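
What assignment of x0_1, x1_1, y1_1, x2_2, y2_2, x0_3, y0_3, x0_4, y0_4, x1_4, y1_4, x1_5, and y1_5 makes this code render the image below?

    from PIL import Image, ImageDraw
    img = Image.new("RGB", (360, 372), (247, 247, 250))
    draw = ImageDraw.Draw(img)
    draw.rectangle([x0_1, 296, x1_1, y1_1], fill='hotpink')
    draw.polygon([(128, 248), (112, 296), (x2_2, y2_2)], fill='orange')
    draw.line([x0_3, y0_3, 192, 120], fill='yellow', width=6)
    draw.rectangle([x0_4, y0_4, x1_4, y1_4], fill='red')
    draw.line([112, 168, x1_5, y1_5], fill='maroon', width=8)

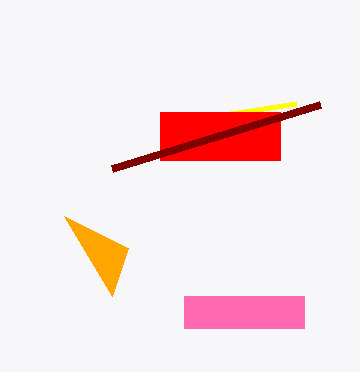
x0_1 = 184
x1_1 = 304
y1_1 = 328
x2_2 = 64
y2_2 = 216
x0_3 = 296
y0_3 = 104
x0_4 = 160
y0_4 = 112
x1_4 = 280
y1_4 = 160
x1_5 = 320
y1_5 = 104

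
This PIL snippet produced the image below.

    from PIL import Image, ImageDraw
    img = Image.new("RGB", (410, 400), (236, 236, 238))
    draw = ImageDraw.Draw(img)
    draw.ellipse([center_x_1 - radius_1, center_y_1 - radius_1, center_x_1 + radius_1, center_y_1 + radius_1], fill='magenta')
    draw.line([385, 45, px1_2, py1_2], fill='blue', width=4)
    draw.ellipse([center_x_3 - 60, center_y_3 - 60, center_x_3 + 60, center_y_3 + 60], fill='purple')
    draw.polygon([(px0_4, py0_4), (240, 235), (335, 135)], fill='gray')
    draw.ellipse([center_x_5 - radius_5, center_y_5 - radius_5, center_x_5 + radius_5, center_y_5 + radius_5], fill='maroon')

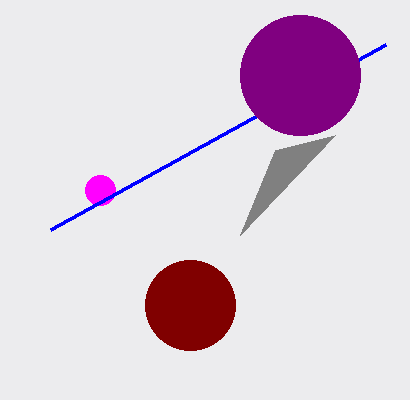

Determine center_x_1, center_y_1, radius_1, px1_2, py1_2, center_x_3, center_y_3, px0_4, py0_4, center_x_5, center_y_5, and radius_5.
center_x_1 = 100, center_y_1 = 190, radius_1 = 15, px1_2 = 50, py1_2 = 230, center_x_3 = 300, center_y_3 = 75, px0_4 = 275, py0_4 = 150, center_x_5 = 190, center_y_5 = 305, radius_5 = 45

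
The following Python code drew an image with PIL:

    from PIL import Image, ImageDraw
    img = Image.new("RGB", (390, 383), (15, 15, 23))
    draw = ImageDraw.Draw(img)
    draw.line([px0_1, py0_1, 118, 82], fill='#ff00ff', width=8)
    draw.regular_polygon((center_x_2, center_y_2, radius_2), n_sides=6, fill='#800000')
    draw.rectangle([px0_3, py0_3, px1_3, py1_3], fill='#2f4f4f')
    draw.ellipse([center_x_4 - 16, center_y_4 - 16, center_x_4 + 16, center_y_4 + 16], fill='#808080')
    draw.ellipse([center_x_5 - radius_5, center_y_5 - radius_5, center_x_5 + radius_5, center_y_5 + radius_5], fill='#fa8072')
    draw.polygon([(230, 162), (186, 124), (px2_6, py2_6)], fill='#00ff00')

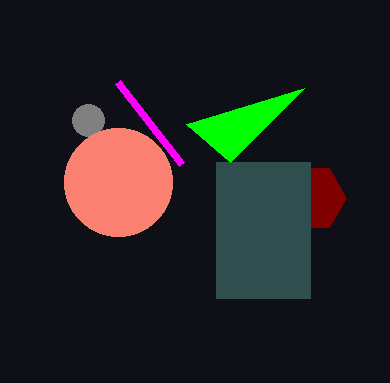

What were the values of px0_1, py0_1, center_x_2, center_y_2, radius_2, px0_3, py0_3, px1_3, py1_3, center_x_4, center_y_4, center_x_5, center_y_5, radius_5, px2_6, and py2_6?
px0_1 = 182; py0_1 = 164; center_x_2 = 312; center_y_2 = 198; radius_2 = 34; px0_3 = 216; py0_3 = 162; px1_3 = 310; py1_3 = 298; center_x_4 = 88; center_y_4 = 120; center_x_5 = 118; center_y_5 = 182; radius_5 = 54; px2_6 = 304; py2_6 = 88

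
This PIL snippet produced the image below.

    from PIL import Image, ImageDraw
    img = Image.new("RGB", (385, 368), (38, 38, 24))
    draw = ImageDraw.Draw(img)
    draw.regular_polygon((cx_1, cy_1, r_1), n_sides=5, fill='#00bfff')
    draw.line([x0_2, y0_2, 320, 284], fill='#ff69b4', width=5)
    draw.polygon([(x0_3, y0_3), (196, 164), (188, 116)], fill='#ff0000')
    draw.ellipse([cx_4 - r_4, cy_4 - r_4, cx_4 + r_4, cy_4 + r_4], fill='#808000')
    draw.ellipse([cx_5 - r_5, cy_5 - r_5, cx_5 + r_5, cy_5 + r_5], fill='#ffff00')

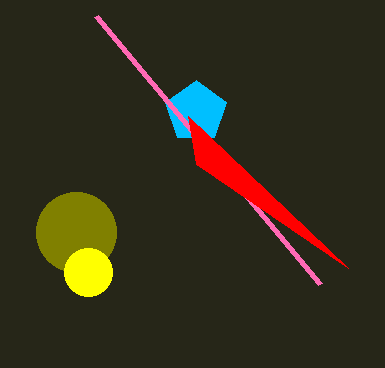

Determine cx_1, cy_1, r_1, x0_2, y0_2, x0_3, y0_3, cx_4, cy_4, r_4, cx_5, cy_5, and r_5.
cx_1 = 196
cy_1 = 112
r_1 = 32
x0_2 = 96
y0_2 = 16
x0_3 = 348
y0_3 = 268
cx_4 = 76
cy_4 = 232
r_4 = 40
cx_5 = 88
cy_5 = 272
r_5 = 24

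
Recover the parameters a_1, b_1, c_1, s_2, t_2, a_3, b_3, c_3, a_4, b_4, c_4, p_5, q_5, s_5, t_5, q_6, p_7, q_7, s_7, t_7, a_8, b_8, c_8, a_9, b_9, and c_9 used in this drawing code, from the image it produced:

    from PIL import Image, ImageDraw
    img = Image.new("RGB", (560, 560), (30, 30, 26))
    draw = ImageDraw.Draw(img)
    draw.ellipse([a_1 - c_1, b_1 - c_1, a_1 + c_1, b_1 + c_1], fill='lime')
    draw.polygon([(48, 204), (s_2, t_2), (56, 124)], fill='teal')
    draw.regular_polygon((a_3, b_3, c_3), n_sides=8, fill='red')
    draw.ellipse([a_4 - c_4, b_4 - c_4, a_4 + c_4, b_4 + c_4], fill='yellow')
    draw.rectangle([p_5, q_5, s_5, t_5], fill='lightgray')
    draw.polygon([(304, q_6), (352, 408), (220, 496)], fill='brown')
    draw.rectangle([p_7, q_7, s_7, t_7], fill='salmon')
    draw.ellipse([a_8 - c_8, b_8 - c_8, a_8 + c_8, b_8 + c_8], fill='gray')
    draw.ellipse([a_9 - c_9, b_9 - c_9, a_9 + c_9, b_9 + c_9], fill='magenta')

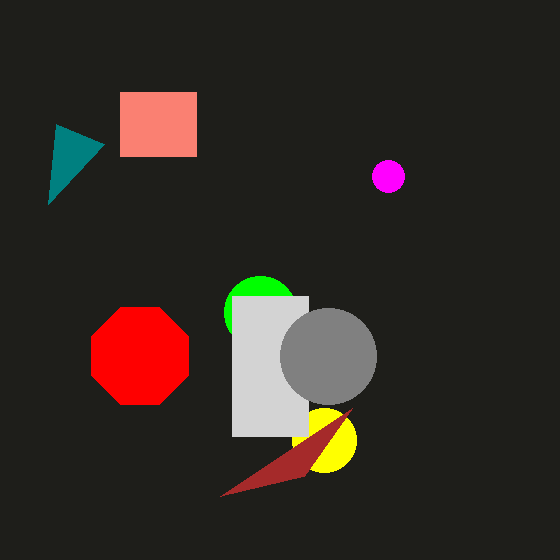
a_1 = 260
b_1 = 312
c_1 = 36
s_2 = 104
t_2 = 144
a_3 = 140
b_3 = 356
c_3 = 52
a_4 = 324
b_4 = 440
c_4 = 32
p_5 = 232
q_5 = 296
s_5 = 308
t_5 = 436
q_6 = 476
p_7 = 120
q_7 = 92
s_7 = 196
t_7 = 156
a_8 = 328
b_8 = 356
c_8 = 48
a_9 = 388
b_9 = 176
c_9 = 16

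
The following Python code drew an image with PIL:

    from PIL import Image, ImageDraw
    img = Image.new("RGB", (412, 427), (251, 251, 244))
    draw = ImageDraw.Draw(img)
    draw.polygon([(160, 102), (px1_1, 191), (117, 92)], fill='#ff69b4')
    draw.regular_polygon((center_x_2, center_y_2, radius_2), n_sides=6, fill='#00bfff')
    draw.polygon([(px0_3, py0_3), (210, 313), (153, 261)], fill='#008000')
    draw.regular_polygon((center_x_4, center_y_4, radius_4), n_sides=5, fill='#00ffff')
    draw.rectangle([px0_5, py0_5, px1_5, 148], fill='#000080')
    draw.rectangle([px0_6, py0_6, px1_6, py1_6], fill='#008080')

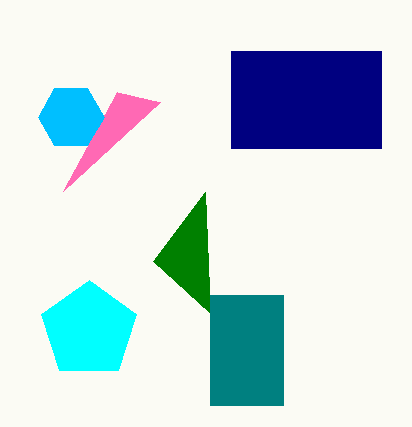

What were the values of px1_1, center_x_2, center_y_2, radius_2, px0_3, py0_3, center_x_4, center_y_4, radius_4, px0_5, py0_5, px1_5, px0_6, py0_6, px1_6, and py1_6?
px1_1 = 63; center_x_2 = 71; center_y_2 = 117; radius_2 = 33; px0_3 = 205; py0_3 = 192; center_x_4 = 89; center_y_4 = 330; radius_4 = 50; px0_5 = 231; py0_5 = 51; px1_5 = 381; px0_6 = 210; py0_6 = 295; px1_6 = 283; py1_6 = 405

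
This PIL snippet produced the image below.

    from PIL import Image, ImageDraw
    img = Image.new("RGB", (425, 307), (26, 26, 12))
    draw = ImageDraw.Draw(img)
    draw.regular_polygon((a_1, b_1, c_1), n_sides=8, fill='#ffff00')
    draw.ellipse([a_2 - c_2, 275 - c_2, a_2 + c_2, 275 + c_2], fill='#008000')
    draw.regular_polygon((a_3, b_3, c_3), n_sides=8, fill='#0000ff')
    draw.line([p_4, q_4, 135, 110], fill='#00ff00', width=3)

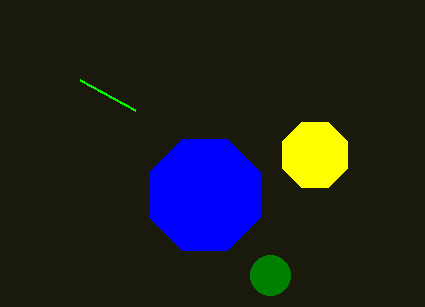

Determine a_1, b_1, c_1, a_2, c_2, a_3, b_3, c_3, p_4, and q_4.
a_1 = 315
b_1 = 155
c_1 = 35
a_2 = 270
c_2 = 20
a_3 = 205
b_3 = 195
c_3 = 60
p_4 = 80
q_4 = 80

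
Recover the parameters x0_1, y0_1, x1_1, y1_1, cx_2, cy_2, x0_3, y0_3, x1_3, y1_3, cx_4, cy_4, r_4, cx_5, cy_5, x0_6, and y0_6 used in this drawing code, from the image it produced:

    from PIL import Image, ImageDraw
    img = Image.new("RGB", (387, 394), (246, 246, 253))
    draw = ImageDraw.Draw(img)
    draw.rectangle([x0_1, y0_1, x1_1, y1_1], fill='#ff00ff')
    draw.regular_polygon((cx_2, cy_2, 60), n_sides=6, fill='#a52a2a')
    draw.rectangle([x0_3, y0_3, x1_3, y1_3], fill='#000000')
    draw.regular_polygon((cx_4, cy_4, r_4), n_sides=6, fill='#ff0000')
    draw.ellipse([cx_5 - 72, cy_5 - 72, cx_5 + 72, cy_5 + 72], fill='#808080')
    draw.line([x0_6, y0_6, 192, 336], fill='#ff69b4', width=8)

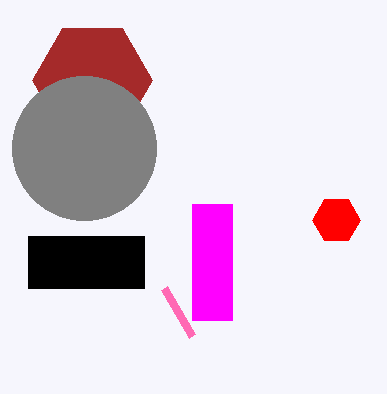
x0_1 = 192, y0_1 = 204, x1_1 = 232, y1_1 = 320, cx_2 = 92, cy_2 = 80, x0_3 = 28, y0_3 = 236, x1_3 = 144, y1_3 = 288, cx_4 = 336, cy_4 = 220, r_4 = 24, cx_5 = 84, cy_5 = 148, x0_6 = 164, y0_6 = 288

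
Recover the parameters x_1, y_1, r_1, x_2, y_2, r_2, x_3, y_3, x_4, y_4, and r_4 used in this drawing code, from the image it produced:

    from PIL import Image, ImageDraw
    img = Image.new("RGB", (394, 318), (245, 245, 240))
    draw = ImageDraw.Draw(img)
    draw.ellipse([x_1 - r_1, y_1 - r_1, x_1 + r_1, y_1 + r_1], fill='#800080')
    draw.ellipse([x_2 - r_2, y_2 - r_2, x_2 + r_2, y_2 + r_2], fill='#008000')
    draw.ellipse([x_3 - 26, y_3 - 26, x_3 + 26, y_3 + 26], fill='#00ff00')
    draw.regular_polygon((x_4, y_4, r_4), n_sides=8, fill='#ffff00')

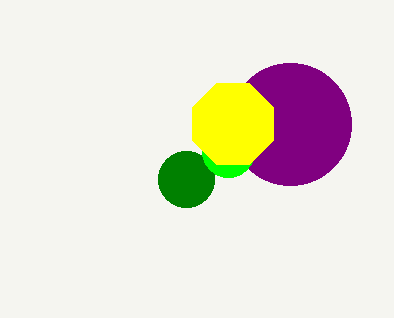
x_1 = 290; y_1 = 124; r_1 = 61; x_2 = 186; y_2 = 179; r_2 = 28; x_3 = 228; y_3 = 151; x_4 = 233; y_4 = 124; r_4 = 44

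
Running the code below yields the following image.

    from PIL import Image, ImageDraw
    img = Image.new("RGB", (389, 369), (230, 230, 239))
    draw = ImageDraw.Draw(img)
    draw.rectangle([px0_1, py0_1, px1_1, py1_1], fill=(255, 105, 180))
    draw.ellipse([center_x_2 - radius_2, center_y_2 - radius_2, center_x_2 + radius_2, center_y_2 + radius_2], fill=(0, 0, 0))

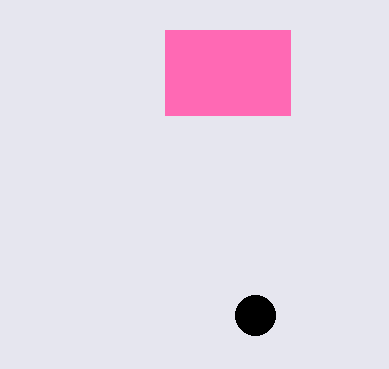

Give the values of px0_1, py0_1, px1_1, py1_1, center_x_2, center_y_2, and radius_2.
px0_1 = 165; py0_1 = 30; px1_1 = 290; py1_1 = 115; center_x_2 = 255; center_y_2 = 315; radius_2 = 20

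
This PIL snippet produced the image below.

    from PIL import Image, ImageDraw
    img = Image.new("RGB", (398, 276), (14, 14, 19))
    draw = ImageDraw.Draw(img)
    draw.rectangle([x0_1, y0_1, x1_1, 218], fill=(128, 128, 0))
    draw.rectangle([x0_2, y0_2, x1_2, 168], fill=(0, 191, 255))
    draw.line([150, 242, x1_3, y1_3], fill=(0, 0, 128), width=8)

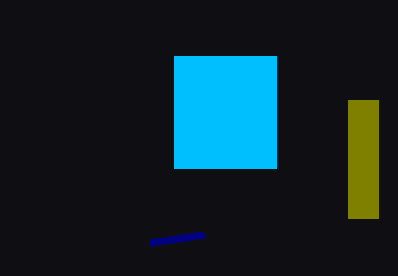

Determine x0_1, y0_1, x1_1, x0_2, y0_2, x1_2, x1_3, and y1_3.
x0_1 = 348, y0_1 = 100, x1_1 = 378, x0_2 = 174, y0_2 = 56, x1_2 = 276, x1_3 = 204, y1_3 = 234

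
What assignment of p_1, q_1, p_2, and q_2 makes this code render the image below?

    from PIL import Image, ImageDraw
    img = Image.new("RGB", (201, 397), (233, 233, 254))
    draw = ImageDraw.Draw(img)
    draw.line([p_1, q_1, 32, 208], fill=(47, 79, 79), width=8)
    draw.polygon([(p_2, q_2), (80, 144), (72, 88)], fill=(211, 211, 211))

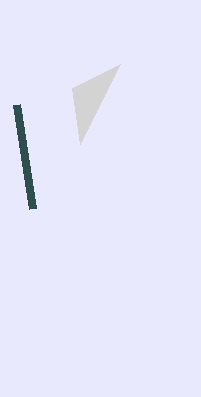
p_1 = 16
q_1 = 104
p_2 = 120
q_2 = 64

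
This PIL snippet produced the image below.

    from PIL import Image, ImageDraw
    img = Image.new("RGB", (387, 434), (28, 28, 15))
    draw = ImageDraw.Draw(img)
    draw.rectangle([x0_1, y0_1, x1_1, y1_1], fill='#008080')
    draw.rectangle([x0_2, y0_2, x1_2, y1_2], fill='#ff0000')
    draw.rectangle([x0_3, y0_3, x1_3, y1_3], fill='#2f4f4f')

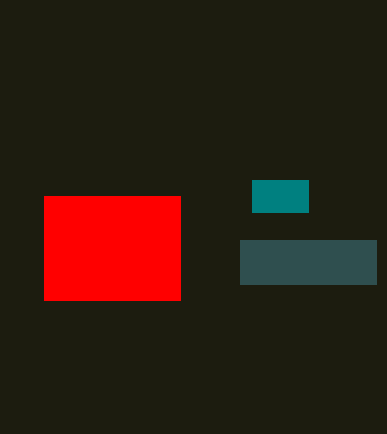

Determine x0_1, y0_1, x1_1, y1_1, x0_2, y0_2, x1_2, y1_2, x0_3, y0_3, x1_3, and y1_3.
x0_1 = 252, y0_1 = 180, x1_1 = 308, y1_1 = 212, x0_2 = 44, y0_2 = 196, x1_2 = 180, y1_2 = 300, x0_3 = 240, y0_3 = 240, x1_3 = 376, y1_3 = 284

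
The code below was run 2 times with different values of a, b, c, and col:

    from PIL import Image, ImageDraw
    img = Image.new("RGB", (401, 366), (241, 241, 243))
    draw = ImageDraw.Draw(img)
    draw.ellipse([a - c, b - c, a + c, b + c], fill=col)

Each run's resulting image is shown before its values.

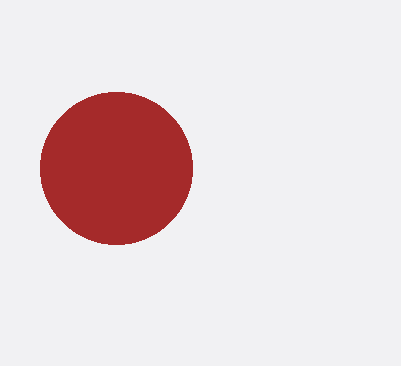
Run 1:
a = 116, b = 168, c = 76, col = 'brown'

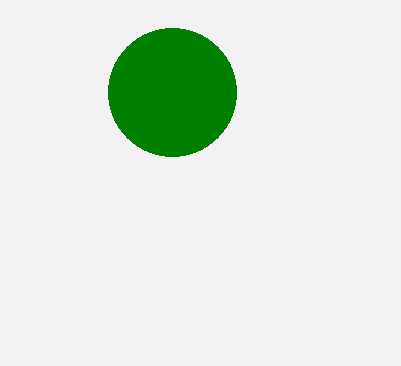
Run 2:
a = 172; b = 92; c = 64; col = 'green'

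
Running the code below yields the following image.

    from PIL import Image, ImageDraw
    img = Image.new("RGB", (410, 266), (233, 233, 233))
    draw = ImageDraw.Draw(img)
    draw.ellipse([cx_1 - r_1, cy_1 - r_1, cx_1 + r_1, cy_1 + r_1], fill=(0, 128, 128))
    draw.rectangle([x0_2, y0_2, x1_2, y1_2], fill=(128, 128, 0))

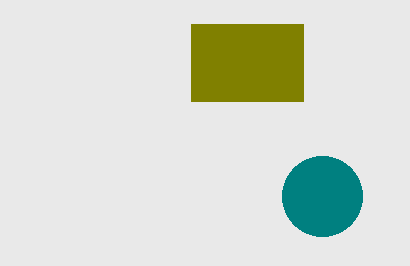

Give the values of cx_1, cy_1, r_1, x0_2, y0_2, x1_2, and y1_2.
cx_1 = 322, cy_1 = 196, r_1 = 40, x0_2 = 191, y0_2 = 24, x1_2 = 303, y1_2 = 101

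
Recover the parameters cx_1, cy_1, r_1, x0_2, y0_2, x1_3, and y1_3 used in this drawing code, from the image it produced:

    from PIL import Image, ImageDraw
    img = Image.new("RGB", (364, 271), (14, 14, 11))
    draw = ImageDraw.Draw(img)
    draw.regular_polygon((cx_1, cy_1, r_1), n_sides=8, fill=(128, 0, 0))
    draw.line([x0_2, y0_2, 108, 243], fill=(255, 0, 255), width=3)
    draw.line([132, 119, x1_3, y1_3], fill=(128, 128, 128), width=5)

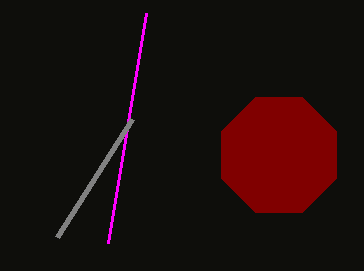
cx_1 = 279; cy_1 = 155; r_1 = 62; x0_2 = 146; y0_2 = 13; x1_3 = 57; y1_3 = 237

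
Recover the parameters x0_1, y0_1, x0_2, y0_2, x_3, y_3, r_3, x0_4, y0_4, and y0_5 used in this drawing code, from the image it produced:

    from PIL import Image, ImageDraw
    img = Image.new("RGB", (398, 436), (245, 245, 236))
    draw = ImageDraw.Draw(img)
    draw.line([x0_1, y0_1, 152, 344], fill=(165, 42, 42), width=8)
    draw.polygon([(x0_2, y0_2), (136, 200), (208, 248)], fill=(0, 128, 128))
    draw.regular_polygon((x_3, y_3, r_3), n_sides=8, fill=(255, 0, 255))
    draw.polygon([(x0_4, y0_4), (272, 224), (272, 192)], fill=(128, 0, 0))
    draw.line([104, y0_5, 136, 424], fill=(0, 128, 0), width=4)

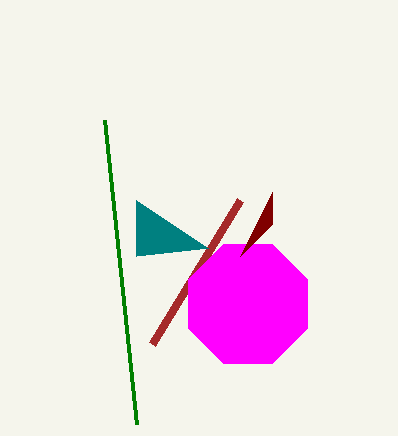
x0_1 = 240; y0_1 = 200; x0_2 = 136; y0_2 = 256; x_3 = 248; y_3 = 304; r_3 = 64; x0_4 = 240; y0_4 = 256; y0_5 = 120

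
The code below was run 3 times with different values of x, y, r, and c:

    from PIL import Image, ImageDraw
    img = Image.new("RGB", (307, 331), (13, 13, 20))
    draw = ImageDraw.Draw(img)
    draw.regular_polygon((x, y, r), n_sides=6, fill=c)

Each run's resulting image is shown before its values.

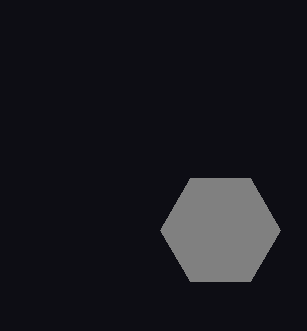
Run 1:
x = 220, y = 230, r = 60, c = 'gray'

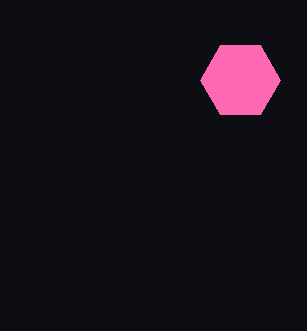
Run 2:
x = 240
y = 80
r = 40
c = 'hotpink'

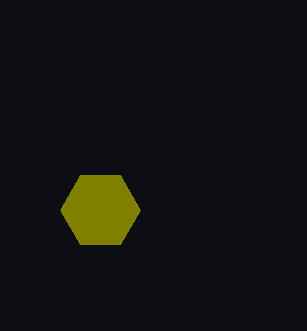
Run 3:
x = 100
y = 210
r = 40
c = 'olive'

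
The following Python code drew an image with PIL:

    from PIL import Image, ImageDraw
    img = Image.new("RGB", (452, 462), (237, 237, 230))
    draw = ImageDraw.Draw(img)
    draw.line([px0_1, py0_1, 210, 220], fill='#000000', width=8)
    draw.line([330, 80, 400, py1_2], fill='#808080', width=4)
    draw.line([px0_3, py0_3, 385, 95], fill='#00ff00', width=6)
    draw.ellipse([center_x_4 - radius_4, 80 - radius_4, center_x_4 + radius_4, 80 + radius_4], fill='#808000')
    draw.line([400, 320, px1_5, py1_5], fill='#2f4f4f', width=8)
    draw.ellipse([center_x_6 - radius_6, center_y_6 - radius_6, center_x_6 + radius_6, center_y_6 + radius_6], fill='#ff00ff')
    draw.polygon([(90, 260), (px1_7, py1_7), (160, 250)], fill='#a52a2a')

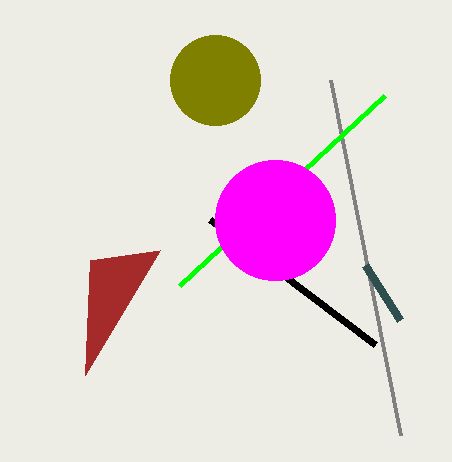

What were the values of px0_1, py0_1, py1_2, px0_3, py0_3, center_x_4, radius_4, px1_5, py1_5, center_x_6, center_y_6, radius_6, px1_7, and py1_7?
px0_1 = 375, py0_1 = 345, py1_2 = 435, px0_3 = 180, py0_3 = 285, center_x_4 = 215, radius_4 = 45, px1_5 = 365, py1_5 = 265, center_x_6 = 275, center_y_6 = 220, radius_6 = 60, px1_7 = 85, py1_7 = 375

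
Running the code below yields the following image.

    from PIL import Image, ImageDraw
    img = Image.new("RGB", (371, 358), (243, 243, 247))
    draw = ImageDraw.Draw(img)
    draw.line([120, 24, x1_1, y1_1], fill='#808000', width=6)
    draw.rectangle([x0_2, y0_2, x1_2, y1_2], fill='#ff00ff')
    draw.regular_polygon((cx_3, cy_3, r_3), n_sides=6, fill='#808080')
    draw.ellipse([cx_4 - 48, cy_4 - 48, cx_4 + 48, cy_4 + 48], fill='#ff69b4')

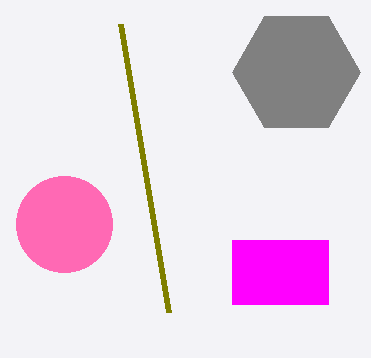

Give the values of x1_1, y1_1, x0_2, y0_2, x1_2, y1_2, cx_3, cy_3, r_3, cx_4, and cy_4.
x1_1 = 168, y1_1 = 312, x0_2 = 232, y0_2 = 240, x1_2 = 328, y1_2 = 304, cx_3 = 296, cy_3 = 72, r_3 = 64, cx_4 = 64, cy_4 = 224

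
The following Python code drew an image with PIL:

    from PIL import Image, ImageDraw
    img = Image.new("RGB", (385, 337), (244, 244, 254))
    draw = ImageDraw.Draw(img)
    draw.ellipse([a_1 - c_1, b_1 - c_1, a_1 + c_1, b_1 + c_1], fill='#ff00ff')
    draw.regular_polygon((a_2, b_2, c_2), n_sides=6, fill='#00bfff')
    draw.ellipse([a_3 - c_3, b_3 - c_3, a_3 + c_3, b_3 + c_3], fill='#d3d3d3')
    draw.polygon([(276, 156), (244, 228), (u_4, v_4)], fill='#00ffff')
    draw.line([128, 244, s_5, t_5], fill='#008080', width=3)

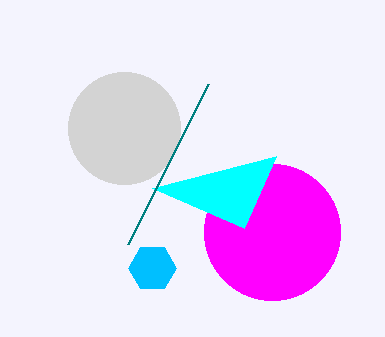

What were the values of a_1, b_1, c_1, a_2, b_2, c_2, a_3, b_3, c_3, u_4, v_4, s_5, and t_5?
a_1 = 272; b_1 = 232; c_1 = 68; a_2 = 152; b_2 = 268; c_2 = 24; a_3 = 124; b_3 = 128; c_3 = 56; u_4 = 152; v_4 = 188; s_5 = 208; t_5 = 84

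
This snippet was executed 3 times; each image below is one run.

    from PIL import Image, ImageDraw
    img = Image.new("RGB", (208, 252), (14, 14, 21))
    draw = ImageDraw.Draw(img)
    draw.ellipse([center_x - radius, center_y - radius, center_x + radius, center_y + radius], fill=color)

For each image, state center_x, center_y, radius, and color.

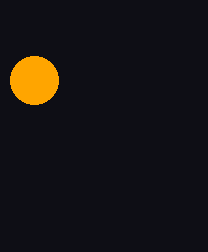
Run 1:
center_x = 34
center_y = 80
radius = 24
color = 'orange'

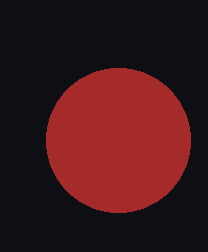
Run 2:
center_x = 118
center_y = 140
radius = 72
color = 'brown'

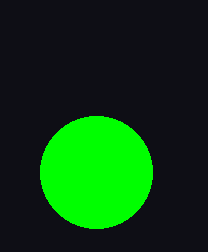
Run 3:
center_x = 96
center_y = 172
radius = 56
color = 'lime'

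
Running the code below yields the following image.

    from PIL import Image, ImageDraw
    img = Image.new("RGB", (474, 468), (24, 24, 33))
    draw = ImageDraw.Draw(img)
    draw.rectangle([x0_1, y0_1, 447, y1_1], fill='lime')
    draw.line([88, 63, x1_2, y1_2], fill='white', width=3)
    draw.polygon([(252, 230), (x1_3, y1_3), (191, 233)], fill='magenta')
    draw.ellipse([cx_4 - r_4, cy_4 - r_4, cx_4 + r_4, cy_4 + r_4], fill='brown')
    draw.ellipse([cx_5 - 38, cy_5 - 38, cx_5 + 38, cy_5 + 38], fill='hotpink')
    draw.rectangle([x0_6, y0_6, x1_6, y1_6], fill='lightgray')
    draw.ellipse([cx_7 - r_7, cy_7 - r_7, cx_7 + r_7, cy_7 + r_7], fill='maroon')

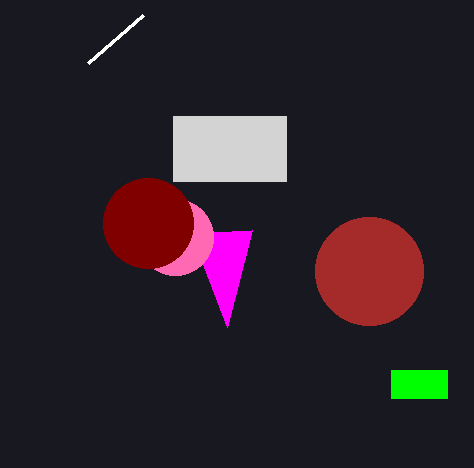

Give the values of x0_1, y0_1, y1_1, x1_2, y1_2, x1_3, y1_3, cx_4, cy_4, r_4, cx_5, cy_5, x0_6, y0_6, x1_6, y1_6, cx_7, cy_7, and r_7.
x0_1 = 391; y0_1 = 370; y1_1 = 398; x1_2 = 143; y1_2 = 15; x1_3 = 227; y1_3 = 327; cx_4 = 369; cy_4 = 271; r_4 = 54; cx_5 = 175; cy_5 = 237; x0_6 = 173; y0_6 = 116; x1_6 = 286; y1_6 = 181; cx_7 = 148; cy_7 = 223; r_7 = 45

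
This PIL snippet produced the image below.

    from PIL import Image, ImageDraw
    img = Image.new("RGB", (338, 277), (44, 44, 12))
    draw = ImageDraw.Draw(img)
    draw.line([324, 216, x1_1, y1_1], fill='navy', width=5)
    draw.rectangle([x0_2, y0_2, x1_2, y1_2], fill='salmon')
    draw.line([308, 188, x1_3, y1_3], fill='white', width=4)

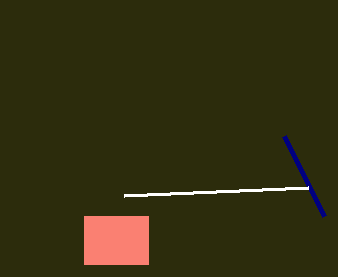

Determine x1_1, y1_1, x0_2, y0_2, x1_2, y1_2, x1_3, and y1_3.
x1_1 = 284
y1_1 = 136
x0_2 = 84
y0_2 = 216
x1_2 = 148
y1_2 = 264
x1_3 = 124
y1_3 = 196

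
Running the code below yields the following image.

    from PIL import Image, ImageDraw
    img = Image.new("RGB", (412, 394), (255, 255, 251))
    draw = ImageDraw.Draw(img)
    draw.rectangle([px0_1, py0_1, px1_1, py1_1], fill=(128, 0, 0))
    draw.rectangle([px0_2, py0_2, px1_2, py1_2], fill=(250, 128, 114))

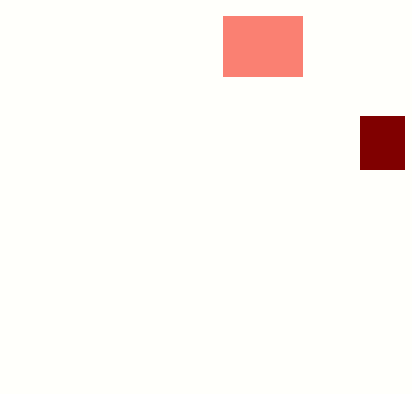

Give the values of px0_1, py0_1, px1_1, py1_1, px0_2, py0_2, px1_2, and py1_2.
px0_1 = 360, py0_1 = 116, px1_1 = 404, py1_1 = 169, px0_2 = 223, py0_2 = 16, px1_2 = 302, py1_2 = 76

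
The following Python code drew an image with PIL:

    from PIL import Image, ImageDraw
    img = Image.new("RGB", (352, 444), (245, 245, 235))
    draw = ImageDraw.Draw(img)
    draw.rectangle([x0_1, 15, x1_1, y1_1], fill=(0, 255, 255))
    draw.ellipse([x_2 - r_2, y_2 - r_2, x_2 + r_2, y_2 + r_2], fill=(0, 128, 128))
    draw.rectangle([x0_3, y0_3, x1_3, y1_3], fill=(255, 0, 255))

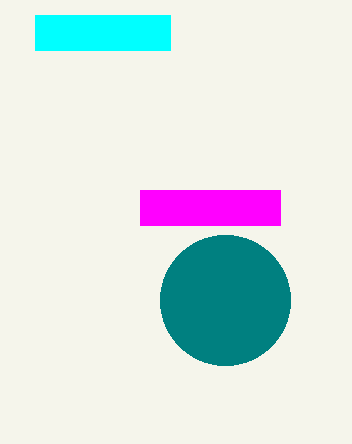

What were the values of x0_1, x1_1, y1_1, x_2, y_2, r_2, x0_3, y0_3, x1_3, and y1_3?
x0_1 = 35; x1_1 = 170; y1_1 = 50; x_2 = 225; y_2 = 300; r_2 = 65; x0_3 = 140; y0_3 = 190; x1_3 = 280; y1_3 = 225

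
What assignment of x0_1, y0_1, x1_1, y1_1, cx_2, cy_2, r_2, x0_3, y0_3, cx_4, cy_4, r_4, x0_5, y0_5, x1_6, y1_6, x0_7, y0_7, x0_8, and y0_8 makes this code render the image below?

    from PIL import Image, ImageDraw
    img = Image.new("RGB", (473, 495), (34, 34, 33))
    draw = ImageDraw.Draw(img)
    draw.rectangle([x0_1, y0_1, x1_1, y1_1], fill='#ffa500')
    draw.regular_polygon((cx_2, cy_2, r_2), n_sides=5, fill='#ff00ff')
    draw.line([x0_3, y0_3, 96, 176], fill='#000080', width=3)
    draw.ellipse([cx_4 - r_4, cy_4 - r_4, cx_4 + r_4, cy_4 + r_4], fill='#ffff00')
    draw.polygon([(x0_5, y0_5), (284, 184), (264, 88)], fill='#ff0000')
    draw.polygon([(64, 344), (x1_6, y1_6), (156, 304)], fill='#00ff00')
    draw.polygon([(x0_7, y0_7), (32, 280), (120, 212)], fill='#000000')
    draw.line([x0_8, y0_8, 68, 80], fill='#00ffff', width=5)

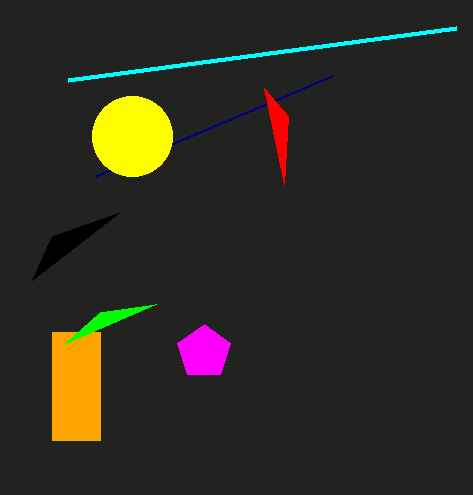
x0_1 = 52, y0_1 = 332, x1_1 = 100, y1_1 = 440, cx_2 = 204, cy_2 = 352, r_2 = 28, x0_3 = 332, y0_3 = 76, cx_4 = 132, cy_4 = 136, r_4 = 40, x0_5 = 288, y0_5 = 116, x1_6 = 100, y1_6 = 312, x0_7 = 52, y0_7 = 236, x0_8 = 456, y0_8 = 28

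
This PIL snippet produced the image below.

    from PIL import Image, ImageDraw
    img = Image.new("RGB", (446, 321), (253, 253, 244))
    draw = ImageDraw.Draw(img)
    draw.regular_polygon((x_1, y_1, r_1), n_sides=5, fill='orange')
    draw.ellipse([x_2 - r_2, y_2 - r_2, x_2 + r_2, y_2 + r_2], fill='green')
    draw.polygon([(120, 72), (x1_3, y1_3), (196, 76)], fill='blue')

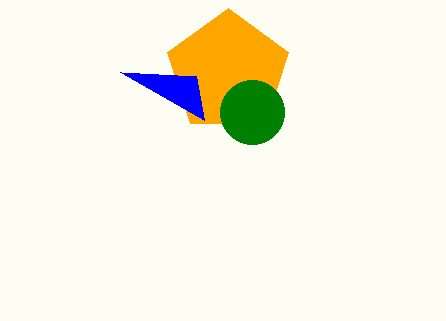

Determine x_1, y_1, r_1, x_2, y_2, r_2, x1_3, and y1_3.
x_1 = 228
y_1 = 72
r_1 = 64
x_2 = 252
y_2 = 112
r_2 = 32
x1_3 = 204
y1_3 = 120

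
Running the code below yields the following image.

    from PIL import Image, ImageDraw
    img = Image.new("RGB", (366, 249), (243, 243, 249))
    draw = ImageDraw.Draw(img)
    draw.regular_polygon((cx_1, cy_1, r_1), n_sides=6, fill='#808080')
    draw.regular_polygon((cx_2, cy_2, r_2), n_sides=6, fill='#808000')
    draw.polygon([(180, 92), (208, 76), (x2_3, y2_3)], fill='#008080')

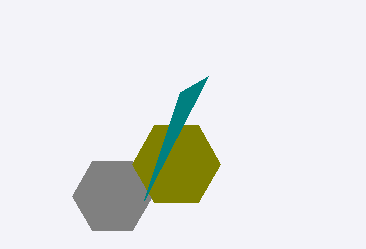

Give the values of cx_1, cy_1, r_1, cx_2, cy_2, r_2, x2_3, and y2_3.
cx_1 = 112
cy_1 = 196
r_1 = 40
cx_2 = 176
cy_2 = 164
r_2 = 44
x2_3 = 144
y2_3 = 200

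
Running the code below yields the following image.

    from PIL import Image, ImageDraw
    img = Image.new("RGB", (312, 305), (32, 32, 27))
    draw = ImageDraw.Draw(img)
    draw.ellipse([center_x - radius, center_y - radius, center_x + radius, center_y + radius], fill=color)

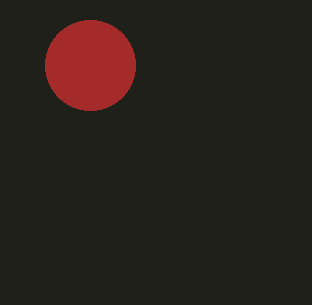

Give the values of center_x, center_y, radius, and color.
center_x = 90
center_y = 65
radius = 45
color = 'brown'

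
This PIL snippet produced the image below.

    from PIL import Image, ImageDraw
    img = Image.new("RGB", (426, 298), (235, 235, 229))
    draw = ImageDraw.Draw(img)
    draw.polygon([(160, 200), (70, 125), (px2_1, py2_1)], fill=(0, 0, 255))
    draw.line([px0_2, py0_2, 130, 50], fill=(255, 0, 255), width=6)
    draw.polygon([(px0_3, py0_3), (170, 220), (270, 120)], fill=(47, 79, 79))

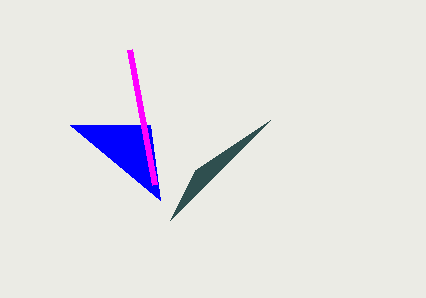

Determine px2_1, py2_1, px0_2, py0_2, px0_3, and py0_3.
px2_1 = 150, py2_1 = 125, px0_2 = 155, py0_2 = 185, px0_3 = 195, py0_3 = 170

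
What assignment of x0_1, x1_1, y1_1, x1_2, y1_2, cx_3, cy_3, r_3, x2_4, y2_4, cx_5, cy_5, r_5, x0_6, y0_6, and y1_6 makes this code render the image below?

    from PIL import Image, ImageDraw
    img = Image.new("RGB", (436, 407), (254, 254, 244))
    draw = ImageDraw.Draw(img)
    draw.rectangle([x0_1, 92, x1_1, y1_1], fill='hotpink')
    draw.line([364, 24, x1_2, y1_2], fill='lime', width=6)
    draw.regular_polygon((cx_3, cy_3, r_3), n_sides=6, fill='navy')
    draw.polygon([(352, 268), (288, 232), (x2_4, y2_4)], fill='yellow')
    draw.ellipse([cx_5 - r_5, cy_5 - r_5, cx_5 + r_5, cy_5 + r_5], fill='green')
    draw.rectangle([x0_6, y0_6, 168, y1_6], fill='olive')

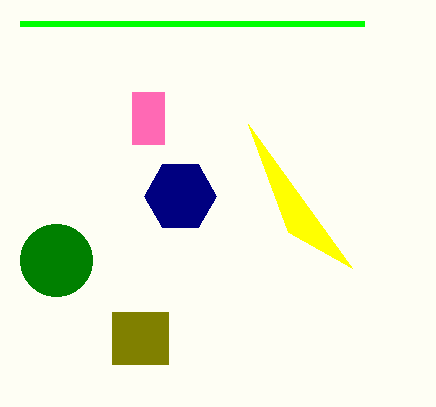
x0_1 = 132, x1_1 = 164, y1_1 = 144, x1_2 = 20, y1_2 = 24, cx_3 = 180, cy_3 = 196, r_3 = 36, x2_4 = 248, y2_4 = 124, cx_5 = 56, cy_5 = 260, r_5 = 36, x0_6 = 112, y0_6 = 312, y1_6 = 364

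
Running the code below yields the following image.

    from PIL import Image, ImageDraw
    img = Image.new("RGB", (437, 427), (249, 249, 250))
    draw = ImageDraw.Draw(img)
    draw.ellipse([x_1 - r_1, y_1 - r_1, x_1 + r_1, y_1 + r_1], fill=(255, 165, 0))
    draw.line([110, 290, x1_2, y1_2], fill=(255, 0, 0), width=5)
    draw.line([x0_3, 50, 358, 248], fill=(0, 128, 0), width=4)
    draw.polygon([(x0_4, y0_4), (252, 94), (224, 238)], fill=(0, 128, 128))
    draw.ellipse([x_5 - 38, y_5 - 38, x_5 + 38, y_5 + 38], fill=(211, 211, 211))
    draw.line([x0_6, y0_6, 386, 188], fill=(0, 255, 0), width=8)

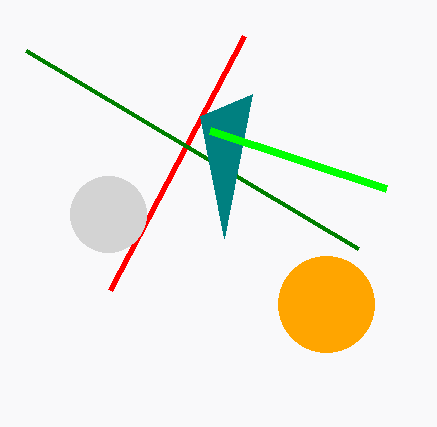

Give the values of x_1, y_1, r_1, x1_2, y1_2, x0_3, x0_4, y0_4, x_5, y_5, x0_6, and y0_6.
x_1 = 326, y_1 = 304, r_1 = 48, x1_2 = 244, y1_2 = 36, x0_3 = 26, x0_4 = 200, y0_4 = 116, x_5 = 108, y_5 = 214, x0_6 = 210, y0_6 = 130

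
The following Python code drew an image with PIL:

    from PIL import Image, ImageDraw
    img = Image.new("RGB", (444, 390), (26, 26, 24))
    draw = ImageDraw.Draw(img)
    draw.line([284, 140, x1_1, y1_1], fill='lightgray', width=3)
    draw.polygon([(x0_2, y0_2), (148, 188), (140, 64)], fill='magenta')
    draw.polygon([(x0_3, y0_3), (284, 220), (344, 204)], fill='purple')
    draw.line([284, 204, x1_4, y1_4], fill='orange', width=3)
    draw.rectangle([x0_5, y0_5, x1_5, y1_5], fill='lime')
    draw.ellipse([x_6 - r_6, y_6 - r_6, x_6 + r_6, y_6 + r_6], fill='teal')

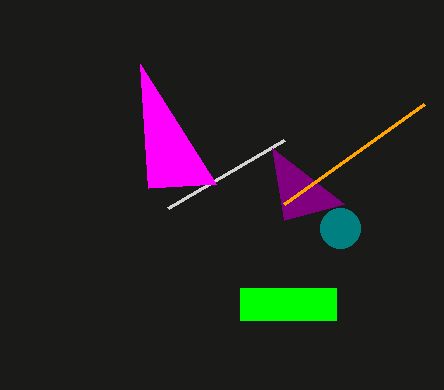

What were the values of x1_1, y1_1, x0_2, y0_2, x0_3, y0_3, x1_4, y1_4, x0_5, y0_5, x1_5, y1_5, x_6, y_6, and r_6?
x1_1 = 168
y1_1 = 208
x0_2 = 216
y0_2 = 184
x0_3 = 272
y0_3 = 148
x1_4 = 424
y1_4 = 104
x0_5 = 240
y0_5 = 288
x1_5 = 336
y1_5 = 320
x_6 = 340
y_6 = 228
r_6 = 20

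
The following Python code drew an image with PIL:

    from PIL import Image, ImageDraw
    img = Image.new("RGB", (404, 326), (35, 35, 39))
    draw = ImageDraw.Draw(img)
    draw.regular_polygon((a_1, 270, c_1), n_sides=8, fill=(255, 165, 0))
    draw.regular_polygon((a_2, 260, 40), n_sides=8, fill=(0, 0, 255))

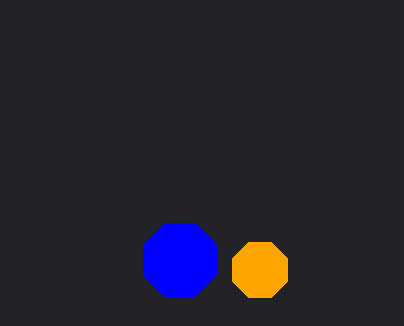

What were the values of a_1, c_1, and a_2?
a_1 = 260
c_1 = 30
a_2 = 180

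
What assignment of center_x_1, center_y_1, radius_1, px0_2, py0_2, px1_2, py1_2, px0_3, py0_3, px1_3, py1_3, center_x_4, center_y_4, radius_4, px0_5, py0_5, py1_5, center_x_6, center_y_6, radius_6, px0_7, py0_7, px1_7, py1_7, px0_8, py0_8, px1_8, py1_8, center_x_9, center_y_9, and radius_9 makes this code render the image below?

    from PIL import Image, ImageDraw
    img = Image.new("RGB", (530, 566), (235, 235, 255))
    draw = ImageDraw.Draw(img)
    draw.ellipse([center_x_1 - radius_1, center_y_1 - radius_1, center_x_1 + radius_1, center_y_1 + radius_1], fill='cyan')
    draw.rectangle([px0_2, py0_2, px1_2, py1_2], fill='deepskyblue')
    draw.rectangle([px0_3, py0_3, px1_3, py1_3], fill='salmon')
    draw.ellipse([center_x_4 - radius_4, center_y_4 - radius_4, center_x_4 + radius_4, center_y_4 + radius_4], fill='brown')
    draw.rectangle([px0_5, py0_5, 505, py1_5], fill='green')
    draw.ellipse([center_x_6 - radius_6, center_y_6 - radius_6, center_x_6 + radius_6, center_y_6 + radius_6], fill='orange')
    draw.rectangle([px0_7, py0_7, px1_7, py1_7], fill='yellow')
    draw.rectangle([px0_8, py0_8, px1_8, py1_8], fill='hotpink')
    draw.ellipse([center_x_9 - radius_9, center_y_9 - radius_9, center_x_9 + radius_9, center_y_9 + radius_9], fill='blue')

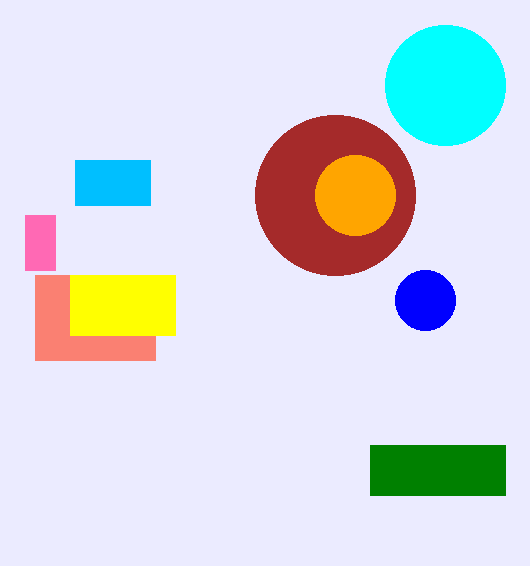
center_x_1 = 445; center_y_1 = 85; radius_1 = 60; px0_2 = 75; py0_2 = 160; px1_2 = 150; py1_2 = 205; px0_3 = 35; py0_3 = 275; px1_3 = 155; py1_3 = 360; center_x_4 = 335; center_y_4 = 195; radius_4 = 80; px0_5 = 370; py0_5 = 445; py1_5 = 495; center_x_6 = 355; center_y_6 = 195; radius_6 = 40; px0_7 = 70; py0_7 = 275; px1_7 = 175; py1_7 = 335; px0_8 = 25; py0_8 = 215; px1_8 = 55; py1_8 = 270; center_x_9 = 425; center_y_9 = 300; radius_9 = 30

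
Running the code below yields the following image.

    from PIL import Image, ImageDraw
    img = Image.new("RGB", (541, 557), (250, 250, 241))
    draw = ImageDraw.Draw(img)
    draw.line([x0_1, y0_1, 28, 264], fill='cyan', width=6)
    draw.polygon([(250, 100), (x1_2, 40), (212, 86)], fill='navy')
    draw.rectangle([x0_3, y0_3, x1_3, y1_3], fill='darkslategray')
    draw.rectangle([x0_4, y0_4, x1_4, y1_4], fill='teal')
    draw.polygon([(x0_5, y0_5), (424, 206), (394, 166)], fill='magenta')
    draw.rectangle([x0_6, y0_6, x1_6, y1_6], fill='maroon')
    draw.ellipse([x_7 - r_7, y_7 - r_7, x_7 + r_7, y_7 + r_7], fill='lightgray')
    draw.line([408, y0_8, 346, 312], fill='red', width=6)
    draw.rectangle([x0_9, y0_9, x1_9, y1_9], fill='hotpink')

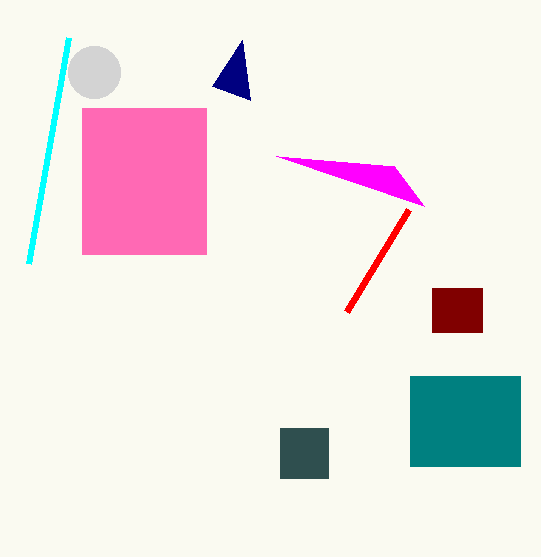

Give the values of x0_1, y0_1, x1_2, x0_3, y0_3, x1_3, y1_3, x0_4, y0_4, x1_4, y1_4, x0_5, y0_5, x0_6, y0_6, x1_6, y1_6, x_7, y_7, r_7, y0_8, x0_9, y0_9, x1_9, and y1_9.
x0_1 = 68; y0_1 = 38; x1_2 = 242; x0_3 = 280; y0_3 = 428; x1_3 = 328; y1_3 = 478; x0_4 = 410; y0_4 = 376; x1_4 = 520; y1_4 = 466; x0_5 = 276; y0_5 = 156; x0_6 = 432; y0_6 = 288; x1_6 = 482; y1_6 = 332; x_7 = 94; y_7 = 72; r_7 = 26; y0_8 = 210; x0_9 = 82; y0_9 = 108; x1_9 = 206; y1_9 = 254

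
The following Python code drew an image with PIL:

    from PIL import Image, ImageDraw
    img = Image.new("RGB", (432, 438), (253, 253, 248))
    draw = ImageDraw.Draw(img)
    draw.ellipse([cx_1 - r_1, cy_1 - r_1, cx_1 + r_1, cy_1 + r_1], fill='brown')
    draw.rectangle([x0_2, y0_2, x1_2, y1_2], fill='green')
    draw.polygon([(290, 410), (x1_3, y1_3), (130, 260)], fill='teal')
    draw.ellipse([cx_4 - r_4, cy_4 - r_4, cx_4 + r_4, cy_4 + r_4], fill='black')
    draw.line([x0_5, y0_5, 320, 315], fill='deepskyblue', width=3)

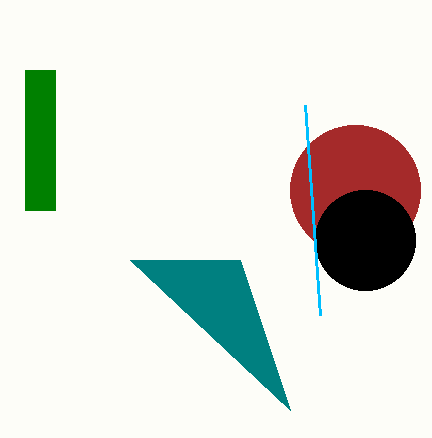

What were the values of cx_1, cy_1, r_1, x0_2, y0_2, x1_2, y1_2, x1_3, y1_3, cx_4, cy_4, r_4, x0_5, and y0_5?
cx_1 = 355, cy_1 = 190, r_1 = 65, x0_2 = 25, y0_2 = 70, x1_2 = 55, y1_2 = 210, x1_3 = 240, y1_3 = 260, cx_4 = 365, cy_4 = 240, r_4 = 50, x0_5 = 305, y0_5 = 105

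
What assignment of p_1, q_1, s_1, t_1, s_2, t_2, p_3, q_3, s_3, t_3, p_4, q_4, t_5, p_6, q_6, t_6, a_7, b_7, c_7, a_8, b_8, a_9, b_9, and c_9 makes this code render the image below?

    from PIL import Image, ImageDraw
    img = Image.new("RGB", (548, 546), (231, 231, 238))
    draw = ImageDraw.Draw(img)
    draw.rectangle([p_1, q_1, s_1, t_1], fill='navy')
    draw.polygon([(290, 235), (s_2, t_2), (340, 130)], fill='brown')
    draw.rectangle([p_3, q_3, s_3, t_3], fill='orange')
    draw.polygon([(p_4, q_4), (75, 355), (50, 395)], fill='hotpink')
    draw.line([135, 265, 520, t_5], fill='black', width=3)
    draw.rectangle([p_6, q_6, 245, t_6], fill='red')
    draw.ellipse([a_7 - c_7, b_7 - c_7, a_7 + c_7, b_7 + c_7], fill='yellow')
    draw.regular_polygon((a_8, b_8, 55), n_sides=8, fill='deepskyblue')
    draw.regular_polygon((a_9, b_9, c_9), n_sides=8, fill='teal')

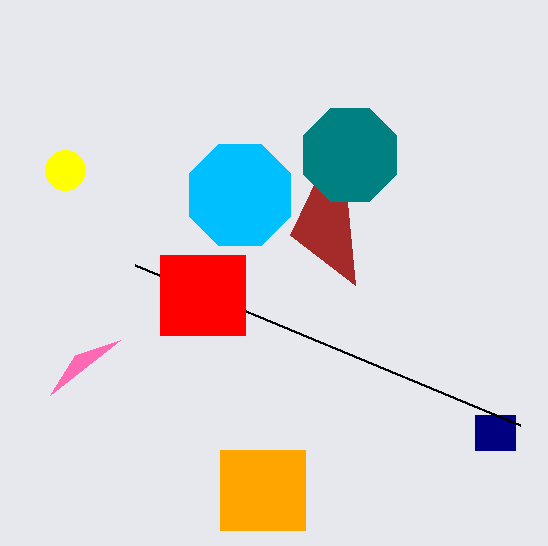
p_1 = 475; q_1 = 415; s_1 = 515; t_1 = 450; s_2 = 355; t_2 = 285; p_3 = 220; q_3 = 450; s_3 = 305; t_3 = 530; p_4 = 120; q_4 = 340; t_5 = 425; p_6 = 160; q_6 = 255; t_6 = 335; a_7 = 65; b_7 = 170; c_7 = 20; a_8 = 240; b_8 = 195; a_9 = 350; b_9 = 155; c_9 = 50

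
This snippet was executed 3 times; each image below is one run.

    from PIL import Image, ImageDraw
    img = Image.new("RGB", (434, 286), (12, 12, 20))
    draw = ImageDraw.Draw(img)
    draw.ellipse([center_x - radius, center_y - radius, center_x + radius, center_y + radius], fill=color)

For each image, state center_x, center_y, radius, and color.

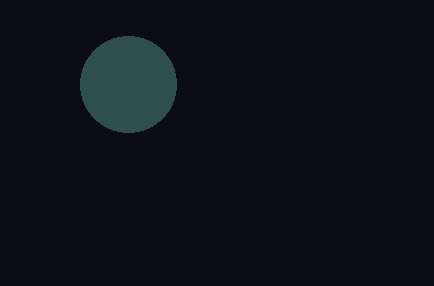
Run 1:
center_x = 128; center_y = 84; radius = 48; color = 'darkslategray'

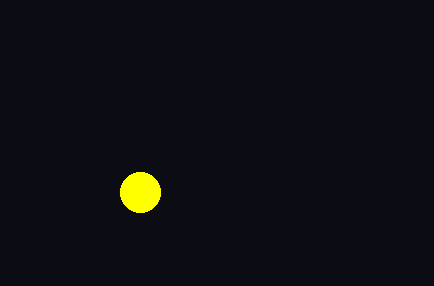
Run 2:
center_x = 140, center_y = 192, radius = 20, color = 'yellow'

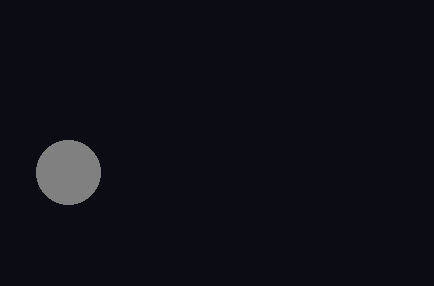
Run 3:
center_x = 68, center_y = 172, radius = 32, color = 'gray'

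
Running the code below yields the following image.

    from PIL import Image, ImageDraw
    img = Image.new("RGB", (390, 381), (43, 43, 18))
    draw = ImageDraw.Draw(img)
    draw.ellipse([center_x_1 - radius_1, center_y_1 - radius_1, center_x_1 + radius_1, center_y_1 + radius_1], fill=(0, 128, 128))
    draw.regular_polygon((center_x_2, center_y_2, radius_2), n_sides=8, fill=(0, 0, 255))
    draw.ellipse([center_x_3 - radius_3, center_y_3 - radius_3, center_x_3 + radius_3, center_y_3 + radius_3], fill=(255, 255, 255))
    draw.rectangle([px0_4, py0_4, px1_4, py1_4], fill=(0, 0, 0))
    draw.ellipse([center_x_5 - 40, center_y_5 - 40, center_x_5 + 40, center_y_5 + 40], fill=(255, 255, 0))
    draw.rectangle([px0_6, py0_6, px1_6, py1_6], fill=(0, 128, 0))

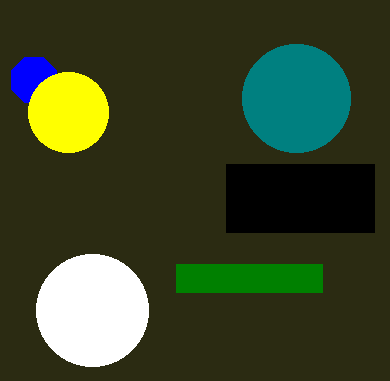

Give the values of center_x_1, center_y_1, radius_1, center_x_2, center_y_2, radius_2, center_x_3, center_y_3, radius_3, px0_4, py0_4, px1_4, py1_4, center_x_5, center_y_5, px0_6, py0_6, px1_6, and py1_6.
center_x_1 = 296, center_y_1 = 98, radius_1 = 54, center_x_2 = 34, center_y_2 = 80, radius_2 = 24, center_x_3 = 92, center_y_3 = 310, radius_3 = 56, px0_4 = 226, py0_4 = 164, px1_4 = 374, py1_4 = 232, center_x_5 = 68, center_y_5 = 112, px0_6 = 176, py0_6 = 264, px1_6 = 322, py1_6 = 292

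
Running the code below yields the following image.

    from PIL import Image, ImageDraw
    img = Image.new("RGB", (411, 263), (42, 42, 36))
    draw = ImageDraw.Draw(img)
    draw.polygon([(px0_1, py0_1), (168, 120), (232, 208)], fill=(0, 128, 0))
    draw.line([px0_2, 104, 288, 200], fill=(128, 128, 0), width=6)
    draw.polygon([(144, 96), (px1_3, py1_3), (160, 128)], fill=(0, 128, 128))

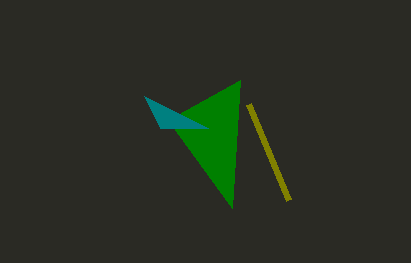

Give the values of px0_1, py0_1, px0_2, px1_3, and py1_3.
px0_1 = 240, py0_1 = 80, px0_2 = 248, px1_3 = 208, py1_3 = 128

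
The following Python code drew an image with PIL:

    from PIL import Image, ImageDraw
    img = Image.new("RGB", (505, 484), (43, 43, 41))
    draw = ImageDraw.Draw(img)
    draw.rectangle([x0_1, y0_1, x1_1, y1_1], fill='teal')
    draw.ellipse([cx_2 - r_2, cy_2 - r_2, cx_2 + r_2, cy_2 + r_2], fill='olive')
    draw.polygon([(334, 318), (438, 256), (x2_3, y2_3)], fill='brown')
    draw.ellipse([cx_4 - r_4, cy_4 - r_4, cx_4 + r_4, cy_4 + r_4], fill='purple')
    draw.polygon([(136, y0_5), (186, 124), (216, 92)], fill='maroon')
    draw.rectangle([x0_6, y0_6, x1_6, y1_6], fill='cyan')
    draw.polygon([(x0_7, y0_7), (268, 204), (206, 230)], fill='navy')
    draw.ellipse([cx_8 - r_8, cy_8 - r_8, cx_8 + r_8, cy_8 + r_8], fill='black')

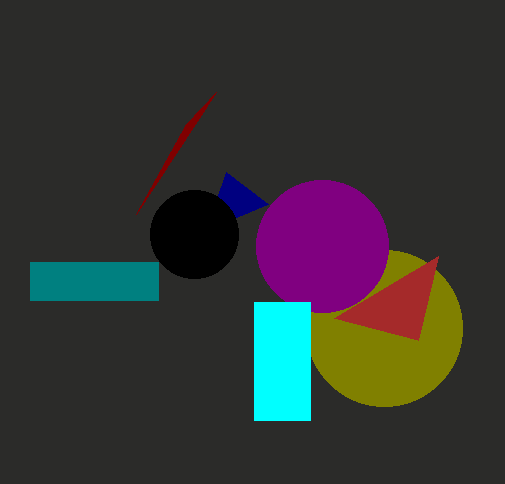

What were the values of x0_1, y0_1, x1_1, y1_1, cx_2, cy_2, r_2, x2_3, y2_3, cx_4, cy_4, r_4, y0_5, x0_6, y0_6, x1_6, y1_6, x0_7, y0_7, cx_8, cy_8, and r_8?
x0_1 = 30
y0_1 = 262
x1_1 = 158
y1_1 = 300
cx_2 = 384
cy_2 = 328
r_2 = 78
x2_3 = 418
y2_3 = 340
cx_4 = 322
cy_4 = 246
r_4 = 66
y0_5 = 214
x0_6 = 254
y0_6 = 302
x1_6 = 310
y1_6 = 420
x0_7 = 226
y0_7 = 172
cx_8 = 194
cy_8 = 234
r_8 = 44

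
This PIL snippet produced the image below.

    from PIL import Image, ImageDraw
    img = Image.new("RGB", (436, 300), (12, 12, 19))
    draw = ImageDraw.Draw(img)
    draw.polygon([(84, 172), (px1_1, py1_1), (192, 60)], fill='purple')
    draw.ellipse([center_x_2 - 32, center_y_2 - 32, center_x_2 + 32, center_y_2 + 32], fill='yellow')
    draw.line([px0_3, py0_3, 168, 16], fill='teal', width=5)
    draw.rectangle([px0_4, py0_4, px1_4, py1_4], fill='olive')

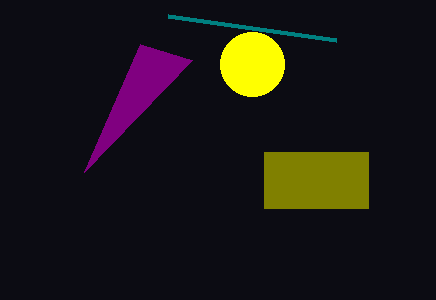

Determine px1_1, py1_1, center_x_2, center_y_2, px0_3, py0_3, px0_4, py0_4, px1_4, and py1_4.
px1_1 = 140; py1_1 = 44; center_x_2 = 252; center_y_2 = 64; px0_3 = 336; py0_3 = 40; px0_4 = 264; py0_4 = 152; px1_4 = 368; py1_4 = 208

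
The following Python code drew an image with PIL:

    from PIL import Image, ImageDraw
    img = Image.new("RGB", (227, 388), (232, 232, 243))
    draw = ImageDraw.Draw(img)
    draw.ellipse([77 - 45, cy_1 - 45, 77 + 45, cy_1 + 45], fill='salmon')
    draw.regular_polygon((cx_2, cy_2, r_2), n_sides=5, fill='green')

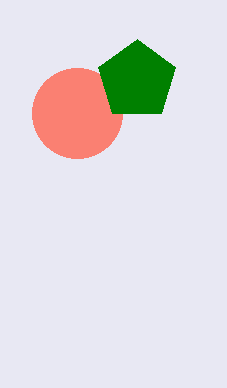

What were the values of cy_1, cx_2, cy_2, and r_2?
cy_1 = 113, cx_2 = 137, cy_2 = 80, r_2 = 41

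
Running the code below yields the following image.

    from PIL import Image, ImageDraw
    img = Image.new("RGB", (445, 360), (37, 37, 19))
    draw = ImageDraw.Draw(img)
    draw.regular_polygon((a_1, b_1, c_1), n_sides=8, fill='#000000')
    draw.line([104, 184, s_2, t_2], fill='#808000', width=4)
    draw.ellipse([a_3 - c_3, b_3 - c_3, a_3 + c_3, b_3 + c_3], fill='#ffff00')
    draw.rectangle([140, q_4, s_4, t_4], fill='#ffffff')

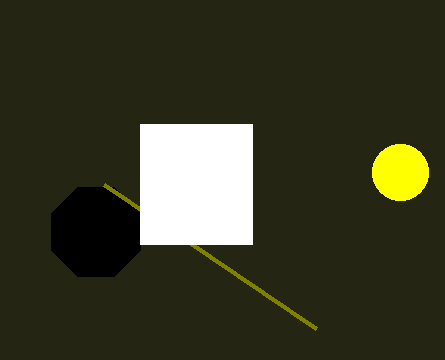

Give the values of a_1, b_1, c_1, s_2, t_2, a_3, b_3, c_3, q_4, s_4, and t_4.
a_1 = 96
b_1 = 232
c_1 = 48
s_2 = 316
t_2 = 328
a_3 = 400
b_3 = 172
c_3 = 28
q_4 = 124
s_4 = 252
t_4 = 244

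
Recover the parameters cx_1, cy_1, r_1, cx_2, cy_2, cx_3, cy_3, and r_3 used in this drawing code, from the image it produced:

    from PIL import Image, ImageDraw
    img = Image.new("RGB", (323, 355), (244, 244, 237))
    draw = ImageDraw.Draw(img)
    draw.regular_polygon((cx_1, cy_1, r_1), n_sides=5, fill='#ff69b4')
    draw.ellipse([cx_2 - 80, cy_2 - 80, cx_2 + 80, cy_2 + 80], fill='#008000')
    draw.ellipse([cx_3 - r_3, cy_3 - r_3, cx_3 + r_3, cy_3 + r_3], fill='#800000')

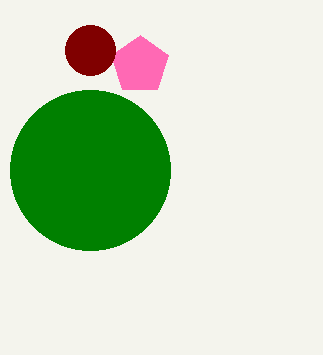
cx_1 = 140, cy_1 = 65, r_1 = 30, cx_2 = 90, cy_2 = 170, cx_3 = 90, cy_3 = 50, r_3 = 25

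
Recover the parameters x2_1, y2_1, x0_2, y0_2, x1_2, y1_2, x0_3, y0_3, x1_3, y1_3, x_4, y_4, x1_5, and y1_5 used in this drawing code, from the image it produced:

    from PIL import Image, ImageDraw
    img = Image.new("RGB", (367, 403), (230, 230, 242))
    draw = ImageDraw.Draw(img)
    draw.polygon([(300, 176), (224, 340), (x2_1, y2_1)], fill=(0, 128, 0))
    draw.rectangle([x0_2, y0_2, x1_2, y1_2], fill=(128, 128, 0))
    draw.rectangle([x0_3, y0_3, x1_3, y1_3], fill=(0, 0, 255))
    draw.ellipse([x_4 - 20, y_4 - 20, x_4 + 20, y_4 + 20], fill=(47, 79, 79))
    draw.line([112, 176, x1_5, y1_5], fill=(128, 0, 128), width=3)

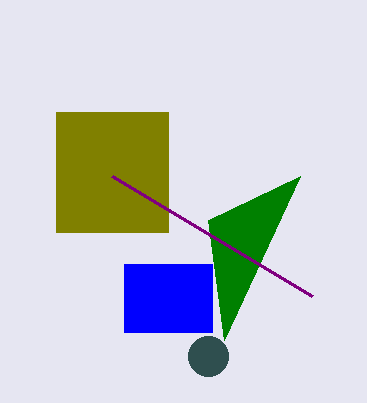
x2_1 = 208, y2_1 = 220, x0_2 = 56, y0_2 = 112, x1_2 = 168, y1_2 = 232, x0_3 = 124, y0_3 = 264, x1_3 = 212, y1_3 = 332, x_4 = 208, y_4 = 356, x1_5 = 312, y1_5 = 296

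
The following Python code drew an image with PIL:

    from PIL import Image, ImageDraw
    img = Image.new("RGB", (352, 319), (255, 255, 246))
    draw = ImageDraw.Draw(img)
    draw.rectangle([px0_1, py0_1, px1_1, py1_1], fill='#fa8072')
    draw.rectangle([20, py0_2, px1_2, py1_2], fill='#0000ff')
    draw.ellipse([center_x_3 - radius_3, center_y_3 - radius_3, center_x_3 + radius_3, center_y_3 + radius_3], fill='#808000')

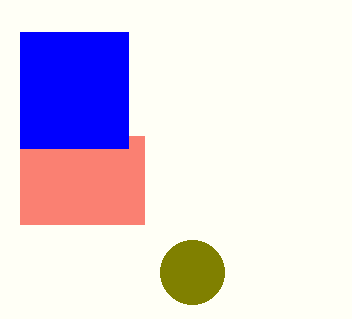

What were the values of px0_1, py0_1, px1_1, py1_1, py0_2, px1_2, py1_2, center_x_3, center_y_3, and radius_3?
px0_1 = 20
py0_1 = 136
px1_1 = 144
py1_1 = 224
py0_2 = 32
px1_2 = 128
py1_2 = 148
center_x_3 = 192
center_y_3 = 272
radius_3 = 32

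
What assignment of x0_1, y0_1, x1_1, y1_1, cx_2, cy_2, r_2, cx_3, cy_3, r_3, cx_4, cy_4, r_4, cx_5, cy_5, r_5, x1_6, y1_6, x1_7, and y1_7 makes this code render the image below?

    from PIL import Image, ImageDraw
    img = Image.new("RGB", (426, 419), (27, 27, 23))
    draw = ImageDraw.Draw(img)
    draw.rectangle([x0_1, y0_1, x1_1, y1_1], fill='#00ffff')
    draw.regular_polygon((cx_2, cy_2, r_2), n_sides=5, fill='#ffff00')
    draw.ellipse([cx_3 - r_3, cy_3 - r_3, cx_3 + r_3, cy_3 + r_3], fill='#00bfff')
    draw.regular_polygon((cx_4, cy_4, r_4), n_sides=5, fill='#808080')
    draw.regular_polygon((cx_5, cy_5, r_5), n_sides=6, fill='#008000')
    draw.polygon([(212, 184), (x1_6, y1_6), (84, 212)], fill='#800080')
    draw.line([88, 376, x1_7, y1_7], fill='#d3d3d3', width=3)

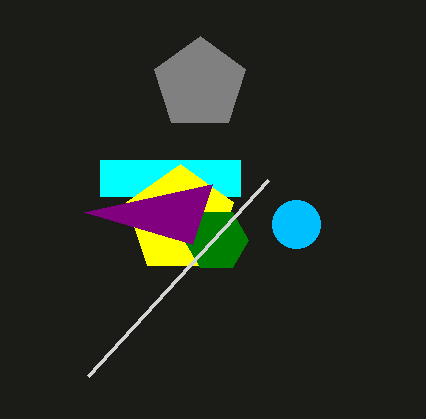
x0_1 = 100
y0_1 = 160
x1_1 = 240
y1_1 = 196
cx_2 = 180
cy_2 = 220
r_2 = 56
cx_3 = 296
cy_3 = 224
r_3 = 24
cx_4 = 200
cy_4 = 84
r_4 = 48
cx_5 = 216
cy_5 = 240
r_5 = 32
x1_6 = 192
y1_6 = 244
x1_7 = 268
y1_7 = 180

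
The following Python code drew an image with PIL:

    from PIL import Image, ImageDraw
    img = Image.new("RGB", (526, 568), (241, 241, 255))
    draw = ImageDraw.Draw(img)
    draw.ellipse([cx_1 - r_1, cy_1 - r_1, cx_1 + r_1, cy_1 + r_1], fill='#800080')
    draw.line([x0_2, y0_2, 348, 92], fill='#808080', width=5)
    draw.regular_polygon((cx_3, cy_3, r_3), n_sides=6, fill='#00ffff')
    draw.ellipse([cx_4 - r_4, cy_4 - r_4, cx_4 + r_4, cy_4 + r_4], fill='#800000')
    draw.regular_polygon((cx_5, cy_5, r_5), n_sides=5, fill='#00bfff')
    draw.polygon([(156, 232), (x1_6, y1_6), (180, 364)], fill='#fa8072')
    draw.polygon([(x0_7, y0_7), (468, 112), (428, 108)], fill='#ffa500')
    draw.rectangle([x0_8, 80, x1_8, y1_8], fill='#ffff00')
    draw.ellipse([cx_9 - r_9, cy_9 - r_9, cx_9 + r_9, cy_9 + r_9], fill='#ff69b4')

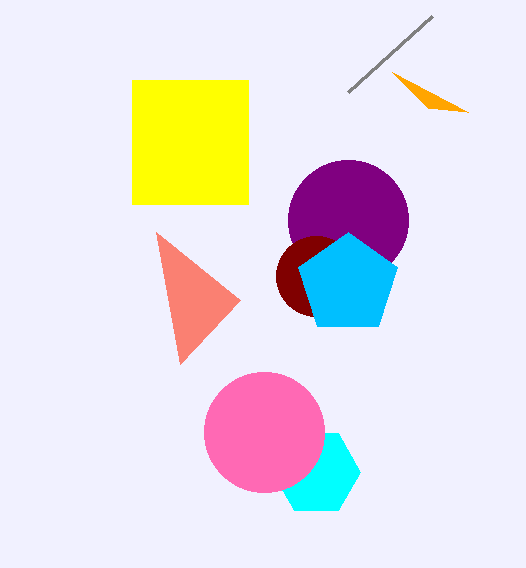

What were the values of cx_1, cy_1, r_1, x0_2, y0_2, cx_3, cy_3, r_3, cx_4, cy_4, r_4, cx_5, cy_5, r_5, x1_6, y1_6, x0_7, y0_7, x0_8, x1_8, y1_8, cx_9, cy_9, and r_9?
cx_1 = 348; cy_1 = 220; r_1 = 60; x0_2 = 432; y0_2 = 16; cx_3 = 316; cy_3 = 472; r_3 = 44; cx_4 = 316; cy_4 = 276; r_4 = 40; cx_5 = 348; cy_5 = 284; r_5 = 52; x1_6 = 240; y1_6 = 300; x0_7 = 392; y0_7 = 72; x0_8 = 132; x1_8 = 248; y1_8 = 204; cx_9 = 264; cy_9 = 432; r_9 = 60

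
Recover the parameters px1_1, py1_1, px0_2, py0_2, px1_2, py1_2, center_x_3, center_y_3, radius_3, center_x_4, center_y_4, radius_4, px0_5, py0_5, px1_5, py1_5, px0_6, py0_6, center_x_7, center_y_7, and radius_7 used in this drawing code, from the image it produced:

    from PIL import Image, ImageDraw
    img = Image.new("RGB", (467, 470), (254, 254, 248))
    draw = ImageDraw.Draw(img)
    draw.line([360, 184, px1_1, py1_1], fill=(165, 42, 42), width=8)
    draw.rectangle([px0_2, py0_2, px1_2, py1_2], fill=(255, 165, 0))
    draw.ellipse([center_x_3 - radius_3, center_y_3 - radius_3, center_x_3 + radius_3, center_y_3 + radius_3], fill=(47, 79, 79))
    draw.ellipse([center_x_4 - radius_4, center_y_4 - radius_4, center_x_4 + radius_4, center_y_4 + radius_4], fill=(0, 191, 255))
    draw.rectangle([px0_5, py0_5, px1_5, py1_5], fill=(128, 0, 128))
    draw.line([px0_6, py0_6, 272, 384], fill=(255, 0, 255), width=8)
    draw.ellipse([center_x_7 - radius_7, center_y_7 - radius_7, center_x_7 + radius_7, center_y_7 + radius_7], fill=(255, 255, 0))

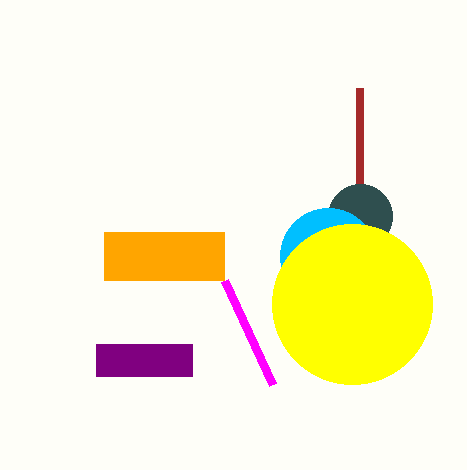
px1_1 = 360; py1_1 = 88; px0_2 = 104; py0_2 = 232; px1_2 = 224; py1_2 = 280; center_x_3 = 360; center_y_3 = 216; radius_3 = 32; center_x_4 = 328; center_y_4 = 256; radius_4 = 48; px0_5 = 96; py0_5 = 344; px1_5 = 192; py1_5 = 376; px0_6 = 224; py0_6 = 280; center_x_7 = 352; center_y_7 = 304; radius_7 = 80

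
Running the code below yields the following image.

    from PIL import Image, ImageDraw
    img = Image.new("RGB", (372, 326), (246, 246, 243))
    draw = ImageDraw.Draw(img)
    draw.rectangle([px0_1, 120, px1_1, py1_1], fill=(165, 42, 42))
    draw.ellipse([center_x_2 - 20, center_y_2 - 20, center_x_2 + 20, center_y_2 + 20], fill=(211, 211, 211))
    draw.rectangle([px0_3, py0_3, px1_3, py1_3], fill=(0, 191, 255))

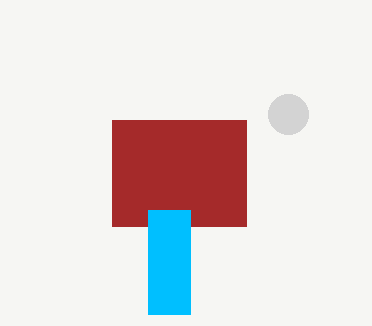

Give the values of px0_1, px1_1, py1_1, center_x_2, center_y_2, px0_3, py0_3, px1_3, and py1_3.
px0_1 = 112
px1_1 = 246
py1_1 = 226
center_x_2 = 288
center_y_2 = 114
px0_3 = 148
py0_3 = 210
px1_3 = 190
py1_3 = 314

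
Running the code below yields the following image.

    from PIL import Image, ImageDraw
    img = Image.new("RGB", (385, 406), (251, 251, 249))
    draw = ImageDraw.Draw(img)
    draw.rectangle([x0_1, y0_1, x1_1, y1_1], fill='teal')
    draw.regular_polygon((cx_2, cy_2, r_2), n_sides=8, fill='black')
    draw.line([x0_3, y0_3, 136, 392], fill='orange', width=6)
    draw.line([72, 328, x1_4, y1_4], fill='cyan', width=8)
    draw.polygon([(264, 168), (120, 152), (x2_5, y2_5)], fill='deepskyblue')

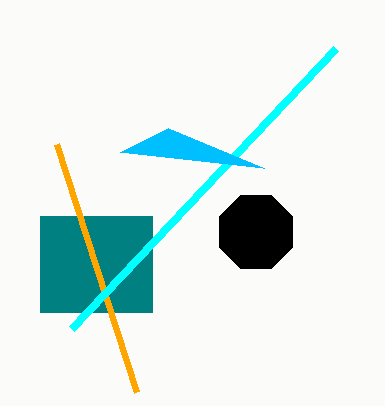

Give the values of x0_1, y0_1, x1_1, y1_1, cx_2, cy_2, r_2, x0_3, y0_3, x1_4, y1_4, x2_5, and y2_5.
x0_1 = 40, y0_1 = 216, x1_1 = 152, y1_1 = 312, cx_2 = 256, cy_2 = 232, r_2 = 40, x0_3 = 56, y0_3 = 144, x1_4 = 336, y1_4 = 48, x2_5 = 168, y2_5 = 128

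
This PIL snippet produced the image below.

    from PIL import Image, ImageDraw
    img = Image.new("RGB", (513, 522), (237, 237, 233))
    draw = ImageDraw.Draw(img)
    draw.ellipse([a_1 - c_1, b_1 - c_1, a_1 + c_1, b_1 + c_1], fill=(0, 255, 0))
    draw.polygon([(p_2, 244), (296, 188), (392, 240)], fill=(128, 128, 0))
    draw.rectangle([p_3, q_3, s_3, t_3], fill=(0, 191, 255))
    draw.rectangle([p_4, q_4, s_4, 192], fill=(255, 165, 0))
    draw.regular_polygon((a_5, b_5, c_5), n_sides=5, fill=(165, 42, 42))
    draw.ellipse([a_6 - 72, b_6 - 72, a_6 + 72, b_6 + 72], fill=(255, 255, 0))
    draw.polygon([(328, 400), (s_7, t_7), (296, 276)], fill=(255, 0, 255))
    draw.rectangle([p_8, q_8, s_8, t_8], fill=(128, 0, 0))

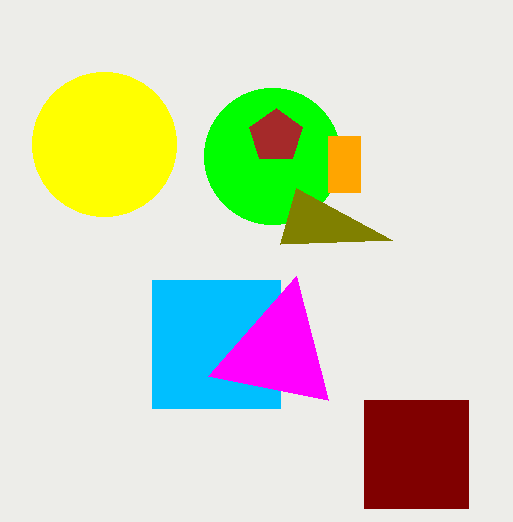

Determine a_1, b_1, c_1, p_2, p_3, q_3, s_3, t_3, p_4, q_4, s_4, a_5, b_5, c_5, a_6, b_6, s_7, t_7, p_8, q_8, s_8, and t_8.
a_1 = 272; b_1 = 156; c_1 = 68; p_2 = 280; p_3 = 152; q_3 = 280; s_3 = 280; t_3 = 408; p_4 = 328; q_4 = 136; s_4 = 360; a_5 = 276; b_5 = 136; c_5 = 28; a_6 = 104; b_6 = 144; s_7 = 208; t_7 = 376; p_8 = 364; q_8 = 400; s_8 = 468; t_8 = 508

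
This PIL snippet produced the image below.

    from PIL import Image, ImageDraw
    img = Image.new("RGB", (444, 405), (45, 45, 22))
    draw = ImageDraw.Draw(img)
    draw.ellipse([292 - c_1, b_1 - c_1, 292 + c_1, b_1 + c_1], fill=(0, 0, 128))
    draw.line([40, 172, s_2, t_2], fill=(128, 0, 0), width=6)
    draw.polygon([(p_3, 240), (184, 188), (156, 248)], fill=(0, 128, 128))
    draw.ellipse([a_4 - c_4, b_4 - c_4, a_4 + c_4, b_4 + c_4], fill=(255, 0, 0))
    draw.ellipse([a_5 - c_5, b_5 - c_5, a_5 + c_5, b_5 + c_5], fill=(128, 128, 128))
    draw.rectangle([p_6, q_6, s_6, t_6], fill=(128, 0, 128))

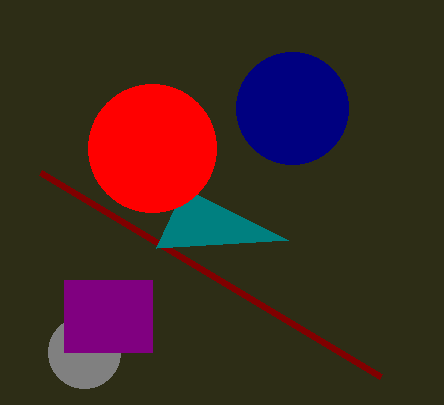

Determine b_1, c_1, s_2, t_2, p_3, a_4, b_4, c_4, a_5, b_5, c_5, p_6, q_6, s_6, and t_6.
b_1 = 108
c_1 = 56
s_2 = 380
t_2 = 376
p_3 = 288
a_4 = 152
b_4 = 148
c_4 = 64
a_5 = 84
b_5 = 352
c_5 = 36
p_6 = 64
q_6 = 280
s_6 = 152
t_6 = 352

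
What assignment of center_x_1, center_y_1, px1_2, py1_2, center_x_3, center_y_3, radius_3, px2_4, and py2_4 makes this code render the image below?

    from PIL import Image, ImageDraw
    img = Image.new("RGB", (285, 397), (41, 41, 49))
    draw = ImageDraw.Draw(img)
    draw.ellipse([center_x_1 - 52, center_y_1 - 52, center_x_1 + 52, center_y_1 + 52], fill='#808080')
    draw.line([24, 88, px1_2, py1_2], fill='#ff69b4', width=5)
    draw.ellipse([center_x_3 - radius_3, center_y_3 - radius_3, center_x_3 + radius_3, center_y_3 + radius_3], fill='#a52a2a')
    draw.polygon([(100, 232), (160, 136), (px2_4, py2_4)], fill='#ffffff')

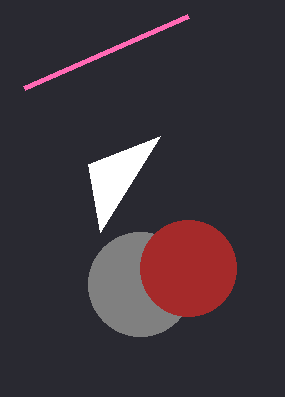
center_x_1 = 140
center_y_1 = 284
px1_2 = 188
py1_2 = 16
center_x_3 = 188
center_y_3 = 268
radius_3 = 48
px2_4 = 88
py2_4 = 164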